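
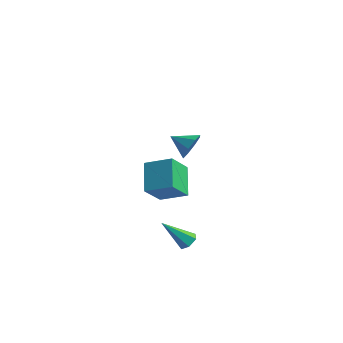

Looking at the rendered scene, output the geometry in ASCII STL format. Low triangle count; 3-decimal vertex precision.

solid 
facet normal 0.557 0.421 -0.716
outer loop
vertex 3.871 -2.151 -3.288
vertex 3.419 -2.171 -3.651
vertex 3.5 -1.706 -3.315
endloop
endfacet
facet normal 0.371 0.361 0.856
outer loop
vertex 3.871 -2.151 -3.288
vertex 3.5 -1.706 -3.315
vertex 2.361 -2.969 -2.289
endloop
endfacet
facet normal 0.557 0.421 -0.716
outer loop
vertex 3.5 -1.706 -3.315
vertex 3.419 -2.171 -3.651
vertex 3.048 -1.726 -3.678
endloop
endfacet
facet normal -0.420 0.770 0.481
outer loop
vertex 3.5 -1.706 -3.315
vertex 3.048 -1.726 -3.678
vertex 2.361 -2.969 -2.289
endloop
endfacet
facet normal 0.556 0.420 -0.717
outer loop
vertex 3.048 -1.726 -3.678
vertex 3.419 -2.171 -3.651
vertex 2.967 -2.192 -4.014
endloop
endfacet
facet normal -0.934 0.301 -0.192
outer loop
vertex 3.048 -1.726 -3.678
vertex 2.967 -2.192 -4.014
vertex 2.361 -2.969 -2.289
endloop
endfacet
facet normal 0.557 0.419 -0.717
outer loop
vertex 2.967 -2.192 -4.014
vertex 3.419 -2.171 -3.651
vertex 3.337 -2.637 -3.987
endloop
endfacet
facet normal -0.656 -0.575 -0.489
outer loop
vertex 2.967 -2.192 -4.014
vertex 3.337 -2.637 -3.987
vertex 2.361 -2.969 -2.289
endloop
endfacet
facet normal 0.557 0.419 -0.717
outer loop
vertex 3.337 -2.637 -3.987
vertex 3.419 -2.171 -3.651
vertex 3.789 -2.617 -3.624
endloop
endfacet
facet normal 0.136 -0.984 -0.115
outer loop
vertex 3.337 -2.637 -3.987
vertex 3.789 -2.617 -3.624
vertex 2.361 -2.969 -2.289
endloop
endfacet
facet normal 0.557 0.419 -0.717
outer loop
vertex 3.789 -2.617 -3.624
vertex 3.419 -2.171 -3.651
vertex 3.871 -2.151 -3.288
endloop
endfacet
facet normal 0.649 -0.517 0.558
outer loop
vertex 3.789 -2.617 -3.624
vertex 3.871 -2.151 -3.288
vertex 2.361 -2.969 -2.289
endloop
endfacet
facet normal -0.867 -0.333 -0.369
outer loop
vertex -1.582 0.709 -1.253
vertex -1.522 1.949 -2.514
vertex -0.624 -0.509 -2.404
endloop
endfacet
facet normal -0.034 -0.700 0.713
outer loop
vertex 0.782 0.031 -1.806
vertex -1.582 0.709 -1.253
vertex -0.624 -0.509 -2.404
endloop
endfacet
facet normal -0.867 -0.333 -0.369
outer loop
vertex -0.624 -0.509 -2.404
vertex -1.522 1.949 -2.514
vertex -0.564 0.731 -3.665
endloop
endfacet
facet normal 0.496 -0.631 -0.597
outer loop
vertex -0.564 0.731 -3.665
vertex 0.782 0.031 -1.806
vertex -0.624 -0.509 -2.404
endloop
endfacet
facet normal -0.496 0.631 0.597
outer loop
vertex -1.582 0.709 -1.253
vertex -0.116 2.489 -1.916
vertex -1.522 1.949 -2.514
endloop
endfacet
facet normal -0.034 -0.700 0.713
outer loop
vertex -0.176 1.249 -0.655
vertex -1.582 0.709 -1.253
vertex 0.782 0.031 -1.806
endloop
endfacet
facet normal -0.496 0.631 0.597
outer loop
vertex -0.176 1.249 -0.655
vertex -0.116 2.489 -1.916
vertex -1.582 0.709 -1.253
endloop
endfacet
facet normal 0.034 0.700 -0.713
outer loop
vertex -1.522 1.949 -2.514
vertex -0.116 2.489 -1.916
vertex -0.564 0.731 -3.665
endloop
endfacet
facet normal 0.496 -0.631 -0.597
outer loop
vertex 0.842 1.271 -3.067
vertex 0.782 0.031 -1.806
vertex -0.564 0.731 -3.665
endloop
endfacet
facet normal 0.034 0.700 -0.713
outer loop
vertex -0.564 0.731 -3.665
vertex -0.116 2.489 -1.916
vertex 0.842 1.271 -3.067
endloop
endfacet
facet normal 0.867 0.333 0.369
outer loop
vertex 0.842 1.271 -3.067
vertex -0.176 1.249 -0.655
vertex 0.782 0.031 -1.806
endloop
endfacet
facet normal 0.867 0.333 0.369
outer loop
vertex -0.116 2.489 -1.916
vertex -0.176 1.249 -0.655
vertex 0.842 1.271 -3.067
endloop
endfacet
facet normal 0.884 0.239 -0.402
outer loop
vertex 4.381 -2.938 4.358
vertex 4.006 -2.727 3.66
vertex 4.213 -2.333 4.349
endloop
endfacet
facet normal -0.150 -0.027 0.988
outer loop
vertex 4.381 -2.938 4.358
vertex 4.213 -2.333 4.349
vertex 2.954 -3.013 4.14
endloop
endfacet
facet normal 0.883 0.241 -0.403
outer loop
vertex 4.213 -2.333 4.349
vertex 4.006 -2.727 3.66
vertex 3.923 -1.96 3.936
endloop
endfacet
facet normal -0.405 0.519 0.753
outer loop
vertex 4.213 -2.333 4.349
vertex 3.923 -1.96 3.936
vertex 2.954 -3.013 4.14
endloop
endfacet
facet normal 0.883 0.240 -0.403
outer loop
vertex 3.923 -1.96 3.936
vertex 4.006 -2.727 3.66
vertex 3.682 -2.036 3.362
endloop
endfacet
facet normal -0.700 0.684 0.204
outer loop
vertex 3.923 -1.96 3.936
vertex 3.682 -2.036 3.362
vertex 2.954 -3.013 4.14
endloop
endfacet
facet normal 0.883 0.240 -0.403
outer loop
vertex 3.682 -2.036 3.362
vertex 4.006 -2.727 3.66
vertex 3.63 -2.517 2.962
endloop
endfacet
facet normal -0.864 0.374 -0.338
outer loop
vertex 3.682 -2.036 3.362
vertex 3.63 -2.517 2.962
vertex 2.954 -3.013 4.14
endloop
endfacet
facet normal 0.883 0.239 -0.404
outer loop
vertex 3.63 -2.517 2.962
vertex 4.006 -2.727 3.66
vertex 3.798 -3.121 2.972
endloop
endfacet
facet normal -0.799 -0.231 -0.556
outer loop
vertex 3.63 -2.517 2.962
vertex 3.798 -3.121 2.972
vertex 2.954 -3.013 4.14
endloop
endfacet
facet normal 0.883 0.239 -0.404
outer loop
vertex 3.798 -3.121 2.972
vertex 4.006 -2.727 3.66
vertex 4.088 -3.495 3.384
endloop
endfacet
facet normal -0.544 -0.775 -0.321
outer loop
vertex 3.798 -3.121 2.972
vertex 4.088 -3.495 3.384
vertex 2.954 -3.013 4.14
endloop
endfacet
facet normal 0.884 0.239 -0.402
outer loop
vertex 4.088 -3.495 3.384
vertex 4.006 -2.727 3.66
vertex 4.329 -3.419 3.959
endloop
endfacet
facet normal -0.248 -0.941 0.228
outer loop
vertex 4.088 -3.495 3.384
vertex 4.329 -3.419 3.959
vertex 2.954 -3.013 4.14
endloop
endfacet
facet normal 0.884 0.238 -0.403
outer loop
vertex 4.329 -3.419 3.959
vertex 4.006 -2.727 3.66
vertex 4.381 -2.938 4.358
endloop
endfacet
facet normal -0.085 -0.631 0.771
outer loop
vertex 4.329 -3.419 3.959
vertex 4.381 -2.938 4.358
vertex 2.954 -3.013 4.14
endloop
endfacet

endsolid


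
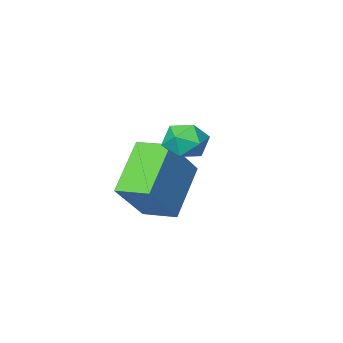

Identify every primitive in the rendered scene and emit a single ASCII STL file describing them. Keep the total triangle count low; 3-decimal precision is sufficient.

solid 
facet normal -0.503 0.678 0.537
outer loop
vertex 1.624 0.215 3.067
vertex 2.083 0.157 3.57
vertex 2.176 0.618 3.075
endloop
endfacet
facet normal -0.580 0.798 -0.161
outer loop
vertex 1.624 0.215 3.067
vertex 2.176 0.618 3.075
vertex 1.961 0.343 2.487
endloop
endfacet
facet normal -0.864 0.213 -0.455
outer loop
vertex 1.624 0.215 3.067
vertex 1.961 0.343 2.487
vertex 1.736 -0.288 2.619
endloop
endfacet
facet normal -0.961 -0.268 0.061
outer loop
vertex 1.624 0.215 3.067
vertex 1.736 -0.288 2.619
vertex 1.811 -0.404 3.289
endloop
endfacet
facet normal -0.737 0.019 0.675
outer loop
vertex 1.624 0.215 3.067
vertex 1.811 -0.404 3.289
vertex 2.083 0.157 3.57
endloop
endfacet
facet normal 0.067 0.894 -0.443
outer loop
vertex 1.961 0.343 2.487
vertex 2.176 0.618 3.075
vertex 2.629 0.364 2.631
endloop
endfacet
facet normal 0.195 0.699 0.688
outer loop
vertex 2.176 0.618 3.075
vertex 2.083 0.157 3.57
vertex 2.704 0.248 3.301
endloop
endfacet
facet normal -0.185 -0.367 0.912
outer loop
vertex 2.083 0.157 3.57
vertex 1.811 -0.404 3.289
vertex 2.479 -0.383 3.433
endloop
endfacet
facet normal -0.548 -0.832 -0.083
outer loop
vertex 1.811 -0.404 3.289
vertex 1.736 -0.288 2.619
vertex 2.264 -0.658 2.845
endloop
endfacet
facet normal -0.390 -0.053 -0.919
outer loop
vertex 1.736 -0.288 2.619
vertex 1.961 0.343 2.487
vertex 2.357 -0.197 2.35
endloop
endfacet
facet normal 0.961 0.268 -0.061
outer loop
vertex 2.816 -0.255 2.853
vertex 2.629 0.364 2.631
vertex 2.704 0.248 3.301
endloop
endfacet
facet normal 0.864 -0.213 0.455
outer loop
vertex 2.816 -0.255 2.853
vertex 2.704 0.248 3.301
vertex 2.479 -0.383 3.433
endloop
endfacet
facet normal 0.580 -0.798 0.161
outer loop
vertex 2.816 -0.255 2.853
vertex 2.479 -0.383 3.433
vertex 2.264 -0.658 2.845
endloop
endfacet
facet normal 0.503 -0.678 -0.537
outer loop
vertex 2.816 -0.255 2.853
vertex 2.264 -0.658 2.845
vertex 2.357 -0.197 2.35
endloop
endfacet
facet normal 0.737 -0.019 -0.675
outer loop
vertex 2.816 -0.255 2.853
vertex 2.357 -0.197 2.35
vertex 2.629 0.364 2.631
endloop
endfacet
facet normal 0.548 0.832 0.083
outer loop
vertex 2.704 0.248 3.301
vertex 2.629 0.364 2.631
vertex 2.176 0.618 3.075
endloop
endfacet
facet normal 0.390 0.053 0.919
outer loop
vertex 2.479 -0.383 3.433
vertex 2.704 0.248 3.301
vertex 2.083 0.157 3.57
endloop
endfacet
facet normal -0.067 -0.894 0.443
outer loop
vertex 2.264 -0.658 2.845
vertex 2.479 -0.383 3.433
vertex 1.811 -0.404 3.289
endloop
endfacet
facet normal -0.195 -0.699 -0.688
outer loop
vertex 2.357 -0.197 2.35
vertex 2.264 -0.658 2.845
vertex 1.736 -0.288 2.619
endloop
endfacet
facet normal 0.185 0.367 -0.912
outer loop
vertex 2.629 0.364 2.631
vertex 2.357 -0.197 2.35
vertex 1.961 0.343 2.487
endloop
endfacet
facet normal -0.606 -0.435 0.666
outer loop
vertex 1.841 -3.277 1.685
vertex 1.297 -2.319 1.816
vertex 0.682 -3.75 0.323
endloop
endfacet
facet normal 0.491 -0.863 -0.118
outer loop
vertex 1.863 -2.901 -0.976
vertex 1.841 -3.277 1.685
vertex 0.682 -3.75 0.323
endloop
endfacet
facet normal -0.606 -0.435 0.666
outer loop
vertex 0.682 -3.75 0.323
vertex 1.297 -2.319 1.816
vertex 0.138 -2.791 0.454
endloop
endfacet
facet normal -0.627 -0.255 -0.736
outer loop
vertex 0.138 -2.791 0.454
vertex 1.863 -2.901 -0.976
vertex 0.682 -3.75 0.323
endloop
endfacet
facet normal 0.627 0.255 0.736
outer loop
vertex 1.841 -3.277 1.685
vertex 2.478 -1.47 0.517
vertex 1.297 -2.319 1.816
endloop
endfacet
facet normal 0.490 -0.864 -0.118
outer loop
vertex 3.022 -2.429 0.386
vertex 1.841 -3.277 1.685
vertex 1.863 -2.901 -0.976
endloop
endfacet
facet normal 0.627 0.255 0.736
outer loop
vertex 3.022 -2.429 0.386
vertex 2.478 -1.47 0.517
vertex 1.841 -3.277 1.685
endloop
endfacet
facet normal -0.491 0.863 0.118
outer loop
vertex 1.297 -2.319 1.816
vertex 2.478 -1.47 0.517
vertex 0.138 -2.791 0.454
endloop
endfacet
facet normal -0.627 -0.255 -0.736
outer loop
vertex 1.319 -1.943 -0.845
vertex 1.863 -2.901 -0.976
vertex 0.138 -2.791 0.454
endloop
endfacet
facet normal -0.491 0.863 0.118
outer loop
vertex 0.138 -2.791 0.454
vertex 2.478 -1.47 0.517
vertex 1.319 -1.943 -0.845
endloop
endfacet
facet normal 0.606 0.435 -0.666
outer loop
vertex 1.319 -1.943 -0.845
vertex 3.022 -2.429 0.386
vertex 1.863 -2.901 -0.976
endloop
endfacet
facet normal 0.606 0.435 -0.666
outer loop
vertex 2.478 -1.47 0.517
vertex 3.022 -2.429 0.386
vertex 1.319 -1.943 -0.845
endloop
endfacet

endsolid


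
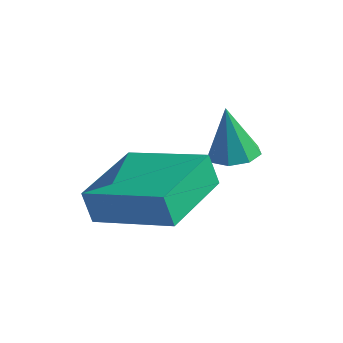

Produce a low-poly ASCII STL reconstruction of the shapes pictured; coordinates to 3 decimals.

solid 
facet normal 0.253 -0.163 -0.954
outer loop
vertex 4.546 1.057 0.644
vertex 3.957 0.915 0.512
vertex 4.293 1.436 0.512
endloop
endfacet
facet normal 0.652 0.598 0.467
outer loop
vertex 4.546 1.057 0.644
vertex 4.293 1.436 0.512
vertex 3.603 1.145 1.848
endloop
endfacet
facet normal 0.253 -0.163 -0.954
outer loop
vertex 4.293 1.436 0.512
vertex 3.957 0.915 0.512
vertex 3.843 1.51 0.38
endloop
endfacet
facet normal 0.084 0.964 0.253
outer loop
vertex 4.293 1.436 0.512
vertex 3.843 1.51 0.38
vertex 3.603 1.145 1.848
endloop
endfacet
facet normal 0.251 -0.163 -0.954
outer loop
vertex 3.843 1.51 0.38
vertex 3.957 0.915 0.512
vertex 3.46 1.236 0.326
endloop
endfacet
facet normal -0.588 0.802 0.103
outer loop
vertex 3.843 1.51 0.38
vertex 3.46 1.236 0.326
vertex 3.603 1.145 1.848
endloop
endfacet
facet normal 0.251 -0.164 -0.954
outer loop
vertex 3.46 1.236 0.326
vertex 3.957 0.915 0.512
vertex 3.368 0.774 0.381
endloop
endfacet
facet normal -0.973 0.206 0.104
outer loop
vertex 3.46 1.236 0.326
vertex 3.368 0.774 0.381
vertex 3.603 1.145 1.848
endloop
endfacet
facet normal 0.251 -0.164 -0.954
outer loop
vertex 3.368 0.774 0.381
vertex 3.957 0.915 0.512
vertex 3.621 0.394 0.513
endloop
endfacet
facet normal -0.843 -0.473 0.255
outer loop
vertex 3.368 0.774 0.381
vertex 3.621 0.394 0.513
vertex 3.603 1.145 1.848
endloop
endfacet
facet normal 0.253 -0.165 -0.953
outer loop
vertex 3.621 0.394 0.513
vertex 3.957 0.915 0.512
vertex 4.07 0.32 0.645
endloop
endfacet
facet normal -0.276 -0.839 0.468
outer loop
vertex 3.621 0.394 0.513
vertex 4.07 0.32 0.645
vertex 3.603 1.145 1.848
endloop
endfacet
facet normal 0.252 -0.165 -0.953
outer loop
vertex 4.07 0.32 0.645
vertex 3.957 0.915 0.512
vertex 4.454 0.595 0.699
endloop
endfacet
facet normal 0.398 -0.677 0.619
outer loop
vertex 4.07 0.32 0.645
vertex 4.454 0.595 0.699
vertex 3.603 1.145 1.848
endloop
endfacet
facet normal 0.253 -0.164 -0.953
outer loop
vertex 4.454 0.595 0.699
vertex 3.957 0.915 0.512
vertex 4.546 1.057 0.644
endloop
endfacet
facet normal 0.782 -0.082 0.618
outer loop
vertex 4.454 0.595 0.699
vertex 4.546 1.057 0.644
vertex 3.603 1.145 1.848
endloop
endfacet
facet normal -0.931 0.018 -0.364
outer loop
vertex 1.655 -2.048 0.7
vertex 1.774 -0.053 0.493
vertex 1.964 -2.149 -0.096
endloop
endfacet
facet normal -0.059 -0.993 0.103
outer loop
vertex 3.966 -2.187 0.687
vertex 1.655 -2.048 0.7
vertex 1.964 -2.149 -0.096
endloop
endfacet
facet normal -0.931 0.018 -0.364
outer loop
vertex 1.964 -2.149 -0.096
vertex 1.774 -0.053 0.493
vertex 2.083 -0.154 -0.303
endloop
endfacet
facet normal 0.360 -0.118 -0.926
outer loop
vertex 2.083 -0.154 -0.303
vertex 3.966 -2.187 0.687
vertex 1.964 -2.149 -0.096
endloop
endfacet
facet normal -0.360 0.118 0.926
outer loop
vertex 1.655 -2.048 0.7
vertex 3.776 -0.091 1.276
vertex 1.774 -0.053 0.493
endloop
endfacet
facet normal -0.059 -0.993 0.103
outer loop
vertex 3.657 -2.086 1.483
vertex 1.655 -2.048 0.7
vertex 3.966 -2.187 0.687
endloop
endfacet
facet normal -0.360 0.118 0.926
outer loop
vertex 3.657 -2.086 1.483
vertex 3.776 -0.091 1.276
vertex 1.655 -2.048 0.7
endloop
endfacet
facet normal 0.059 0.993 -0.103
outer loop
vertex 1.774 -0.053 0.493
vertex 3.776 -0.091 1.276
vertex 2.083 -0.154 -0.303
endloop
endfacet
facet normal 0.360 -0.118 -0.926
outer loop
vertex 4.085 -0.192 0.48
vertex 3.966 -2.187 0.687
vertex 2.083 -0.154 -0.303
endloop
endfacet
facet normal 0.059 0.993 -0.103
outer loop
vertex 2.083 -0.154 -0.303
vertex 3.776 -0.091 1.276
vertex 4.085 -0.192 0.48
endloop
endfacet
facet normal 0.931 -0.018 0.364
outer loop
vertex 4.085 -0.192 0.48
vertex 3.657 -2.086 1.483
vertex 3.966 -2.187 0.687
endloop
endfacet
facet normal 0.931 -0.018 0.364
outer loop
vertex 3.776 -0.091 1.276
vertex 3.657 -2.086 1.483
vertex 4.085 -0.192 0.48
endloop
endfacet

endsolid


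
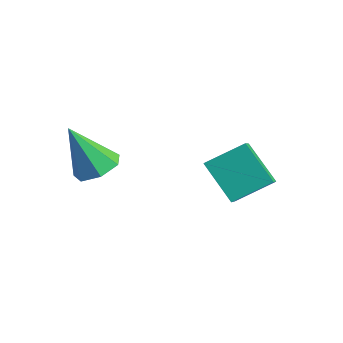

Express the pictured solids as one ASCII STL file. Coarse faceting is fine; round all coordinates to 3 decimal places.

solid 
facet normal -0.744 -0.078 0.664
outer loop
vertex -1.021 0.711 -2.426
vertex -0.509 1.971 -1.705
vertex -1.758 1.434 -3.167
endloop
endfacet
facet normal -0.332 -0.819 -0.469
outer loop
vertex -0.471 1.569 -4.315
vertex -1.021 0.711 -2.426
vertex -1.758 1.434 -3.167
endloop
endfacet
facet normal -0.744 -0.078 0.664
outer loop
vertex -1.758 1.434 -3.167
vertex -0.509 1.971 -1.705
vertex -1.245 2.695 -2.445
endloop
endfacet
facet normal -0.580 0.570 -0.583
outer loop
vertex -1.245 2.695 -2.445
vertex -0.471 1.569 -4.315
vertex -1.758 1.434 -3.167
endloop
endfacet
facet normal 0.580 -0.569 0.583
outer loop
vertex -1.021 0.711 -2.426
vertex 0.778 2.106 -2.853
vertex -0.509 1.971 -1.705
endloop
endfacet
facet normal -0.333 -0.818 -0.469
outer loop
vertex 0.265 0.845 -3.575
vertex -1.021 0.711 -2.426
vertex -0.471 1.569 -4.315
endloop
endfacet
facet normal 0.580 -0.569 0.583
outer loop
vertex 0.265 0.845 -3.575
vertex 0.778 2.106 -2.853
vertex -1.021 0.711 -2.426
endloop
endfacet
facet normal 0.333 0.818 0.469
outer loop
vertex -0.509 1.971 -1.705
vertex 0.778 2.106 -2.853
vertex -1.245 2.695 -2.445
endloop
endfacet
facet normal -0.580 0.569 -0.583
outer loop
vertex 0.041 2.829 -3.594
vertex -0.471 1.569 -4.315
vertex -1.245 2.695 -2.445
endloop
endfacet
facet normal 0.333 0.819 0.468
outer loop
vertex -1.245 2.695 -2.445
vertex 0.778 2.106 -2.853
vertex 0.041 2.829 -3.594
endloop
endfacet
facet normal 0.744 0.078 -0.664
outer loop
vertex 0.041 2.829 -3.594
vertex 0.265 0.845 -3.575
vertex -0.471 1.569 -4.315
endloop
endfacet
facet normal 0.744 0.078 -0.664
outer loop
vertex 0.778 2.106 -2.853
vertex 0.265 0.845 -3.575
vertex 0.041 2.829 -3.594
endloop
endfacet
facet normal 0.340 0.317 -0.885
outer loop
vertex -2.763 -1.369 -2.631
vertex -3.454 -1.706 -3.017
vertex -3.352 -0.916 -2.695
endloop
endfacet
facet normal 0.352 0.563 0.748
outer loop
vertex -2.763 -1.369 -2.631
vertex -3.352 -0.916 -2.695
vertex -4.126 -2.334 -1.263
endloop
endfacet
facet normal 0.340 0.317 -0.885
outer loop
vertex -3.352 -0.916 -2.695
vertex -3.454 -1.706 -3.017
vertex -4.017 -1.057 -3.001
endloop
endfacet
facet normal -0.401 0.750 0.526
outer loop
vertex -3.352 -0.916 -2.695
vertex -4.017 -1.057 -3.001
vertex -4.126 -2.334 -1.263
endloop
endfacet
facet normal 0.339 0.316 -0.886
outer loop
vertex -4.017 -1.057 -3.001
vertex -3.454 -1.706 -3.017
vertex -4.259 -1.688 -3.319
endloop
endfacet
facet normal -0.946 0.287 0.151
outer loop
vertex -4.017 -1.057 -3.001
vertex -4.259 -1.688 -3.319
vertex -4.126 -2.334 -1.263
endloop
endfacet
facet normal 0.339 0.316 -0.886
outer loop
vertex -4.259 -1.688 -3.319
vertex -3.454 -1.706 -3.017
vertex -3.893 -2.333 -3.409
endloop
endfacet
facet normal -0.871 -0.481 -0.095
outer loop
vertex -4.259 -1.688 -3.319
vertex -3.893 -2.333 -3.409
vertex -4.126 -2.334 -1.263
endloop
endfacet
facet normal 0.340 0.316 -0.886
outer loop
vertex -3.893 -2.333 -3.409
vertex -3.454 -1.706 -3.017
vertex -3.197 -2.506 -3.204
endloop
endfacet
facet normal -0.234 -0.972 -0.026
outer loop
vertex -3.893 -2.333 -3.409
vertex -3.197 -2.506 -3.204
vertex -4.126 -2.334 -1.263
endloop
endfacet
facet normal 0.340 0.316 -0.886
outer loop
vertex -3.197 -2.506 -3.204
vertex -3.454 -1.706 -3.017
vertex -2.694 -2.077 -2.858
endloop
endfacet
facet normal 0.487 -0.818 0.306
outer loop
vertex -3.197 -2.506 -3.204
vertex -2.694 -2.077 -2.858
vertex -4.126 -2.334 -1.263
endloop
endfacet
facet normal 0.340 0.317 -0.885
outer loop
vertex -2.694 -2.077 -2.858
vertex -3.454 -1.706 -3.017
vertex -2.763 -1.369 -2.631
endloop
endfacet
facet normal 0.748 -0.135 0.650
outer loop
vertex -2.694 -2.077 -2.858
vertex -2.763 -1.369 -2.631
vertex -4.126 -2.334 -1.263
endloop
endfacet

endsolid


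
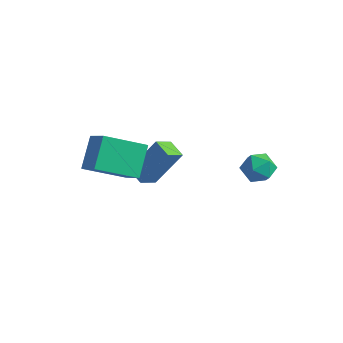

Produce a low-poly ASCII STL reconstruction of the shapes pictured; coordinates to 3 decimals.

solid 
facet normal -0.607 -0.670 0.428
outer loop
vertex -3.614 -2.877 1.637
vertex -4.748 -2.398 0.78
vertex -3.184 -4.05 0.411
endloop
endfacet
facet normal 0.756 -0.320 0.571
outer loop
vertex -1.892 -2.622 -0.5
vertex -3.614 -2.877 1.637
vertex -3.184 -4.05 0.411
endloop
endfacet
facet normal -0.607 -0.670 0.428
outer loop
vertex -3.184 -4.05 0.411
vertex -4.748 -2.398 0.78
vertex -4.318 -3.57 -0.446
endloop
endfacet
facet normal 0.246 -0.670 -0.701
outer loop
vertex -4.318 -3.57 -0.446
vertex -1.892 -2.622 -0.5
vertex -3.184 -4.05 0.411
endloop
endfacet
facet normal -0.246 0.670 0.700
outer loop
vertex -3.614 -2.877 1.637
vertex -3.456 -0.97 -0.131
vertex -4.748 -2.398 0.78
endloop
endfacet
facet normal 0.756 -0.320 0.571
outer loop
vertex -2.322 -1.45 0.726
vertex -3.614 -2.877 1.637
vertex -1.892 -2.622 -0.5
endloop
endfacet
facet normal -0.246 0.670 0.701
outer loop
vertex -2.322 -1.45 0.726
vertex -3.456 -0.97 -0.131
vertex -3.614 -2.877 1.637
endloop
endfacet
facet normal -0.756 0.320 -0.571
outer loop
vertex -4.748 -2.398 0.78
vertex -3.456 -0.97 -0.131
vertex -4.318 -3.57 -0.446
endloop
endfacet
facet normal 0.246 -0.670 -0.700
outer loop
vertex -3.026 -2.143 -1.357
vertex -1.892 -2.622 -0.5
vertex -4.318 -3.57 -0.446
endloop
endfacet
facet normal -0.756 0.320 -0.571
outer loop
vertex -4.318 -3.57 -0.446
vertex -3.456 -0.97 -0.131
vertex -3.026 -2.143 -1.357
endloop
endfacet
facet normal 0.606 0.670 -0.428
outer loop
vertex -3.026 -2.143 -1.357
vertex -2.322 -1.45 0.726
vertex -1.892 -2.622 -0.5
endloop
endfacet
facet normal 0.607 0.670 -0.428
outer loop
vertex -3.456 -0.97 -0.131
vertex -2.322 -1.45 0.726
vertex -3.026 -2.143 -1.357
endloop
endfacet
facet normal -0.906 0.313 0.285
outer loop
vertex -3.715 0.893 -1.224
vertex -3.565 1.803 -1.748
vertex -4.581 0.01 -3.007
endloop
endfacet
facet normal -0.141 -0.858 0.494
outer loop
vertex -3.675 -0.303 -3.292
vertex -3.715 0.893 -1.224
vertex -4.581 0.01 -3.007
endloop
endfacet
facet normal -0.906 0.313 0.285
outer loop
vertex -4.581 0.01 -3.007
vertex -3.565 1.803 -1.748
vertex -4.431 0.92 -3.531
endloop
endfacet
facet normal -0.399 -0.407 -0.821
outer loop
vertex -4.431 0.92 -3.531
vertex -3.675 -0.303 -3.292
vertex -4.581 0.01 -3.007
endloop
endfacet
facet normal 0.399 0.407 0.821
outer loop
vertex -3.715 0.893 -1.224
vertex -2.659 1.49 -2.033
vertex -3.565 1.803 -1.748
endloop
endfacet
facet normal -0.141 -0.858 0.494
outer loop
vertex -2.809 0.58 -1.509
vertex -3.715 0.893 -1.224
vertex -3.675 -0.303 -3.292
endloop
endfacet
facet normal 0.399 0.407 0.821
outer loop
vertex -2.809 0.58 -1.509
vertex -2.659 1.49 -2.033
vertex -3.715 0.893 -1.224
endloop
endfacet
facet normal 0.141 0.858 -0.494
outer loop
vertex -3.565 1.803 -1.748
vertex -2.659 1.49 -2.033
vertex -4.431 0.92 -3.531
endloop
endfacet
facet normal -0.399 -0.407 -0.821
outer loop
vertex -3.525 0.607 -3.816
vertex -3.675 -0.303 -3.292
vertex -4.431 0.92 -3.531
endloop
endfacet
facet normal 0.141 0.858 -0.494
outer loop
vertex -4.431 0.92 -3.531
vertex -2.659 1.49 -2.033
vertex -3.525 0.607 -3.816
endloop
endfacet
facet normal 0.906 -0.313 -0.285
outer loop
vertex -3.525 0.607 -3.816
vertex -2.809 0.58 -1.509
vertex -3.675 -0.303 -3.292
endloop
endfacet
facet normal 0.906 -0.313 -0.285
outer loop
vertex -2.659 1.49 -2.033
vertex -2.809 0.58 -1.509
vertex -3.525 0.607 -3.816
endloop
endfacet
facet normal 0.054 0.325 0.944
outer loop
vertex 0.648 3.237 -1.44
vertex 0.391 2.432 -1.148
vertex 1.26 2.611 -1.259
endloop
endfacet
facet normal 0.525 0.666 0.530
outer loop
vertex 0.648 3.237 -1.44
vertex 1.26 2.611 -1.259
vertex 1.346 3.122 -1.987
endloop
endfacet
facet normal 0.165 0.986 0.004
outer loop
vertex 0.648 3.237 -1.44
vertex 1.346 3.122 -1.987
vertex 0.53 3.26 -2.326
endloop
endfacet
facet normal -0.529 0.843 0.092
outer loop
vertex 0.648 3.237 -1.44
vertex 0.53 3.26 -2.326
vertex -0.06 2.833 -1.808
endloop
endfacet
facet normal -0.598 0.435 0.673
outer loop
vertex 0.648 3.237 -1.44
vertex -0.06 2.833 -1.808
vertex 0.391 2.432 -1.148
endloop
endfacet
facet normal 0.955 0.178 0.238
outer loop
vertex 1.346 3.122 -1.987
vertex 1.26 2.611 -1.259
vertex 1.52 2.247 -2.032
endloop
endfacet
facet normal 0.193 -0.373 0.908
outer loop
vertex 1.26 2.611 -1.259
vertex 0.391 2.432 -1.148
vertex 0.93 1.82 -1.514
endloop
endfacet
facet normal -0.861 -0.195 0.470
outer loop
vertex 0.391 2.432 -1.148
vertex -0.06 2.833 -1.808
vertex 0.114 1.958 -1.853
endloop
endfacet
facet normal -0.750 0.465 -0.471
outer loop
vertex -0.06 2.833 -1.808
vertex 0.53 3.26 -2.326
vertex 0.2 2.469 -2.581
endloop
endfacet
facet normal 0.373 0.696 -0.614
outer loop
vertex 0.53 3.26 -2.326
vertex 1.346 3.122 -1.987
vertex 1.069 2.648 -2.692
endloop
endfacet
facet normal 0.529 -0.843 -0.092
outer loop
vertex 0.812 1.843 -2.4
vertex 1.52 2.247 -2.032
vertex 0.93 1.82 -1.514
endloop
endfacet
facet normal -0.165 -0.986 -0.004
outer loop
vertex 0.812 1.843 -2.4
vertex 0.93 1.82 -1.514
vertex 0.114 1.958 -1.853
endloop
endfacet
facet normal -0.525 -0.666 -0.530
outer loop
vertex 0.812 1.843 -2.4
vertex 0.114 1.958 -1.853
vertex 0.2 2.469 -2.581
endloop
endfacet
facet normal -0.054 -0.325 -0.944
outer loop
vertex 0.812 1.843 -2.4
vertex 0.2 2.469 -2.581
vertex 1.069 2.648 -2.692
endloop
endfacet
facet normal 0.598 -0.435 -0.673
outer loop
vertex 0.812 1.843 -2.4
vertex 1.069 2.648 -2.692
vertex 1.52 2.247 -2.032
endloop
endfacet
facet normal 0.750 -0.465 0.471
outer loop
vertex 0.93 1.82 -1.514
vertex 1.52 2.247 -2.032
vertex 1.26 2.611 -1.259
endloop
endfacet
facet normal -0.373 -0.696 0.614
outer loop
vertex 0.114 1.958 -1.853
vertex 0.93 1.82 -1.514
vertex 0.391 2.432 -1.148
endloop
endfacet
facet normal -0.955 -0.178 -0.238
outer loop
vertex 0.2 2.469 -2.581
vertex 0.114 1.958 -1.853
vertex -0.06 2.833 -1.808
endloop
endfacet
facet normal -0.193 0.373 -0.908
outer loop
vertex 1.069 2.648 -2.692
vertex 0.2 2.469 -2.581
vertex 0.53 3.26 -2.326
endloop
endfacet
facet normal 0.861 0.195 -0.470
outer loop
vertex 1.52 2.247 -2.032
vertex 1.069 2.648 -2.692
vertex 1.346 3.122 -1.987
endloop
endfacet

endsolid


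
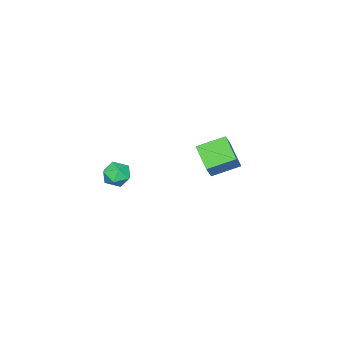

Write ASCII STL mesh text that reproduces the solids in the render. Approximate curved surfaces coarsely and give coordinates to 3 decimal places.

solid 
facet normal -0.153 0.778 0.610
outer loop
vertex 3.938 2.99 -1.246
vertex 3.325 2.483 -0.753
vertex 4.231 2.478 -0.519
endloop
endfacet
facet normal 0.510 0.786 0.348
outer loop
vertex 3.938 2.99 -1.246
vertex 4.231 2.478 -0.519
vertex 4.734 2.501 -1.308
endloop
endfacet
facet normal 0.467 0.806 -0.364
outer loop
vertex 3.938 2.99 -1.246
vertex 4.734 2.501 -1.308
vertex 4.139 2.519 -2.03
endloop
endfacet
facet normal -0.224 0.809 -0.543
outer loop
vertex 3.938 2.99 -1.246
vertex 4.139 2.519 -2.03
vertex 3.268 2.508 -1.687
endloop
endfacet
facet normal -0.608 0.792 0.058
outer loop
vertex 3.938 2.99 -1.246
vertex 3.268 2.508 -1.687
vertex 3.325 2.483 -0.753
endloop
endfacet
facet normal 0.828 0.175 0.533
outer loop
vertex 4.734 2.501 -1.308
vertex 4.231 2.478 -0.519
vertex 4.612 1.692 -0.853
endloop
endfacet
facet normal -0.246 0.162 0.956
outer loop
vertex 4.231 2.478 -0.519
vertex 3.325 2.483 -0.753
vertex 3.741 1.681 -0.51
endloop
endfacet
facet normal -0.981 0.184 0.065
outer loop
vertex 3.325 2.483 -0.753
vertex 3.268 2.508 -1.687
vertex 3.146 1.699 -1.232
endloop
endfacet
facet normal -0.360 0.211 -0.909
outer loop
vertex 3.268 2.508 -1.687
vertex 4.139 2.519 -2.03
vertex 3.649 1.722 -2.021
endloop
endfacet
facet normal 0.758 0.205 -0.619
outer loop
vertex 4.139 2.519 -2.03
vertex 4.734 2.501 -1.308
vertex 4.555 1.717 -1.787
endloop
endfacet
facet normal 0.224 -0.809 0.543
outer loop
vertex 3.942 1.21 -1.294
vertex 4.612 1.692 -0.853
vertex 3.741 1.681 -0.51
endloop
endfacet
facet normal -0.467 -0.806 0.364
outer loop
vertex 3.942 1.21 -1.294
vertex 3.741 1.681 -0.51
vertex 3.146 1.699 -1.232
endloop
endfacet
facet normal -0.510 -0.786 -0.348
outer loop
vertex 3.942 1.21 -1.294
vertex 3.146 1.699 -1.232
vertex 3.649 1.722 -2.021
endloop
endfacet
facet normal 0.153 -0.778 -0.610
outer loop
vertex 3.942 1.21 -1.294
vertex 3.649 1.722 -2.021
vertex 4.555 1.717 -1.787
endloop
endfacet
facet normal 0.608 -0.792 -0.058
outer loop
vertex 3.942 1.21 -1.294
vertex 4.555 1.717 -1.787
vertex 4.612 1.692 -0.853
endloop
endfacet
facet normal 0.360 -0.211 0.909
outer loop
vertex 3.741 1.681 -0.51
vertex 4.612 1.692 -0.853
vertex 4.231 2.478 -0.519
endloop
endfacet
facet normal -0.758 -0.205 0.619
outer loop
vertex 3.146 1.699 -1.232
vertex 3.741 1.681 -0.51
vertex 3.325 2.483 -0.753
endloop
endfacet
facet normal -0.828 -0.175 -0.533
outer loop
vertex 3.649 1.722 -2.021
vertex 3.146 1.699 -1.232
vertex 3.268 2.508 -1.687
endloop
endfacet
facet normal 0.246 -0.162 -0.956
outer loop
vertex 4.555 1.717 -1.787
vertex 3.649 1.722 -2.021
vertex 4.139 2.519 -2.03
endloop
endfacet
facet normal 0.981 -0.184 -0.065
outer loop
vertex 4.612 1.692 -0.853
vertex 4.555 1.717 -1.787
vertex 4.734 2.501 -1.308
endloop
endfacet
facet normal -0.536 -0.088 -0.839
outer loop
vertex -3.593 2.502 -3.603
vertex -4.86 3.743 -2.923
vertex -2.569 3.991 -4.413
endloop
endfacet
facet normal 0.667 -0.653 -0.358
outer loop
vertex -1.92 4.097 -3.397
vertex -3.593 2.502 -3.603
vertex -2.569 3.991 -4.413
endloop
endfacet
facet normal -0.536 -0.088 -0.839
outer loop
vertex -2.569 3.991 -4.413
vertex -4.86 3.743 -2.923
vertex -3.836 5.232 -3.733
endloop
endfacet
facet normal 0.517 0.752 -0.409
outer loop
vertex -3.836 5.232 -3.733
vertex -1.92 4.097 -3.397
vertex -2.569 3.991 -4.413
endloop
endfacet
facet normal -0.517 -0.752 0.409
outer loop
vertex -3.593 2.502 -3.603
vertex -4.211 3.849 -1.907
vertex -4.86 3.743 -2.923
endloop
endfacet
facet normal 0.667 -0.653 -0.358
outer loop
vertex -2.944 2.608 -2.587
vertex -3.593 2.502 -3.603
vertex -1.92 4.097 -3.397
endloop
endfacet
facet normal -0.517 -0.752 0.409
outer loop
vertex -2.944 2.608 -2.587
vertex -4.211 3.849 -1.907
vertex -3.593 2.502 -3.603
endloop
endfacet
facet normal -0.667 0.653 0.358
outer loop
vertex -4.86 3.743 -2.923
vertex -4.211 3.849 -1.907
vertex -3.836 5.232 -3.733
endloop
endfacet
facet normal 0.517 0.752 -0.409
outer loop
vertex -3.187 5.338 -2.717
vertex -1.92 4.097 -3.397
vertex -3.836 5.232 -3.733
endloop
endfacet
facet normal -0.667 0.653 0.358
outer loop
vertex -3.836 5.232 -3.733
vertex -4.211 3.849 -1.907
vertex -3.187 5.338 -2.717
endloop
endfacet
facet normal 0.536 0.088 0.839
outer loop
vertex -3.187 5.338 -2.717
vertex -2.944 2.608 -2.587
vertex -1.92 4.097 -3.397
endloop
endfacet
facet normal 0.536 0.088 0.839
outer loop
vertex -4.211 3.849 -1.907
vertex -2.944 2.608 -2.587
vertex -3.187 5.338 -2.717
endloop
endfacet

endsolid


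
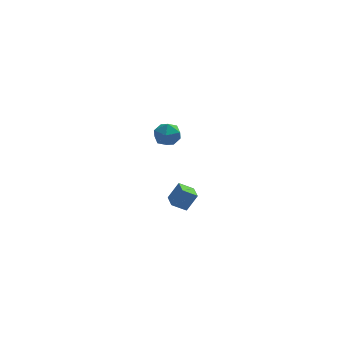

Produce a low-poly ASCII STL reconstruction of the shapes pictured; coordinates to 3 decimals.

solid 
facet normal -0.515 -0.158 -0.842
outer loop
vertex -1.871 0.89 -3.318
vertex -1.975 1.946 -3.453
vertex -1.053 0.906 -3.821
endloop
endfacet
facet normal 0.097 -0.987 0.127
outer loop
vertex -0.445 1.094 -2.827
vertex -1.871 0.89 -3.318
vertex -1.053 0.906 -3.821
endloop
endfacet
facet normal -0.515 -0.158 -0.843
outer loop
vertex -1.053 0.906 -3.821
vertex -1.975 1.946 -3.453
vertex -1.157 1.963 -3.956
endloop
endfacet
facet normal 0.852 0.017 -0.524
outer loop
vertex -1.157 1.963 -3.956
vertex -0.445 1.094 -2.827
vertex -1.053 0.906 -3.821
endloop
endfacet
facet normal -0.852 -0.017 0.524
outer loop
vertex -1.871 0.89 -3.318
vertex -1.367 2.134 -2.459
vertex -1.975 1.946 -3.453
endloop
endfacet
facet normal 0.098 -0.987 0.126
outer loop
vertex -1.263 1.077 -2.324
vertex -1.871 0.89 -3.318
vertex -0.445 1.094 -2.827
endloop
endfacet
facet normal -0.852 -0.017 0.524
outer loop
vertex -1.263 1.077 -2.324
vertex -1.367 2.134 -2.459
vertex -1.871 0.89 -3.318
endloop
endfacet
facet normal -0.098 0.987 -0.127
outer loop
vertex -1.975 1.946 -3.453
vertex -1.367 2.134 -2.459
vertex -1.157 1.963 -3.956
endloop
endfacet
facet normal 0.852 0.017 -0.524
outer loop
vertex -0.549 2.15 -2.962
vertex -0.445 1.094 -2.827
vertex -1.157 1.963 -3.956
endloop
endfacet
facet normal -0.097 0.987 -0.126
outer loop
vertex -1.157 1.963 -3.956
vertex -1.367 2.134 -2.459
vertex -0.549 2.15 -2.962
endloop
endfacet
facet normal 0.515 0.158 0.843
outer loop
vertex -0.549 2.15 -2.962
vertex -1.263 1.077 -2.324
vertex -0.445 1.094 -2.827
endloop
endfacet
facet normal 0.515 0.158 0.842
outer loop
vertex -1.367 2.134 -2.459
vertex -1.263 1.077 -2.324
vertex -0.549 2.15 -2.962
endloop
endfacet
facet normal -0.984 -0.106 -0.143
outer loop
vertex -2.92 -1.425 3.675
vertex -2.833 -2.241 3.679
vertex -2.978 -1.841 4.38
endloop
endfacet
facet normal -0.842 0.492 0.221
outer loop
vertex -2.92 -1.425 3.675
vertex -2.978 -1.841 4.38
vertex -2.569 -1.13 4.355
endloop
endfacet
facet normal -0.408 0.895 -0.178
outer loop
vertex -2.92 -1.425 3.675
vertex -2.569 -1.13 4.355
vertex -2.172 -1.091 3.639
endloop
endfacet
facet normal -0.282 0.547 -0.788
outer loop
vertex -2.92 -1.425 3.675
vertex -2.172 -1.091 3.639
vertex -2.334 -1.777 3.221
endloop
endfacet
facet normal -0.637 -0.072 -0.767
outer loop
vertex -2.92 -1.425 3.675
vertex -2.334 -1.777 3.221
vertex -2.833 -2.241 3.679
endloop
endfacet
facet normal -0.490 0.311 0.814
outer loop
vertex -2.569 -1.13 4.355
vertex -2.978 -1.841 4.38
vertex -2.266 -1.763 4.779
endloop
endfacet
facet normal -0.719 -0.657 0.226
outer loop
vertex -2.978 -1.841 4.38
vertex -2.833 -2.241 3.679
vertex -2.428 -2.449 4.361
endloop
endfacet
facet normal -0.160 -0.601 -0.783
outer loop
vertex -2.833 -2.241 3.679
vertex -2.334 -1.777 3.221
vertex -2.031 -2.41 3.645
endloop
endfacet
facet normal 0.414 0.400 -0.817
outer loop
vertex -2.334 -1.777 3.221
vertex -2.172 -1.091 3.639
vertex -1.622 -1.699 3.62
endloop
endfacet
facet normal 0.210 0.963 0.169
outer loop
vertex -2.172 -1.091 3.639
vertex -2.569 -1.13 4.355
vertex -1.767 -1.299 4.321
endloop
endfacet
facet normal 0.282 -0.547 0.788
outer loop
vertex -1.68 -2.115 4.325
vertex -2.266 -1.763 4.779
vertex -2.428 -2.449 4.361
endloop
endfacet
facet normal 0.408 -0.895 0.178
outer loop
vertex -1.68 -2.115 4.325
vertex -2.428 -2.449 4.361
vertex -2.031 -2.41 3.645
endloop
endfacet
facet normal 0.842 -0.492 -0.221
outer loop
vertex -1.68 -2.115 4.325
vertex -2.031 -2.41 3.645
vertex -1.622 -1.699 3.62
endloop
endfacet
facet normal 0.984 0.106 0.143
outer loop
vertex -1.68 -2.115 4.325
vertex -1.622 -1.699 3.62
vertex -1.767 -1.299 4.321
endloop
endfacet
facet normal 0.637 0.072 0.767
outer loop
vertex -1.68 -2.115 4.325
vertex -1.767 -1.299 4.321
vertex -2.266 -1.763 4.779
endloop
endfacet
facet normal -0.414 -0.400 0.817
outer loop
vertex -2.428 -2.449 4.361
vertex -2.266 -1.763 4.779
vertex -2.978 -1.841 4.38
endloop
endfacet
facet normal -0.210 -0.963 -0.169
outer loop
vertex -2.031 -2.41 3.645
vertex -2.428 -2.449 4.361
vertex -2.833 -2.241 3.679
endloop
endfacet
facet normal 0.490 -0.311 -0.814
outer loop
vertex -1.622 -1.699 3.62
vertex -2.031 -2.41 3.645
vertex -2.334 -1.777 3.221
endloop
endfacet
facet normal 0.719 0.657 -0.226
outer loop
vertex -1.767 -1.299 4.321
vertex -1.622 -1.699 3.62
vertex -2.172 -1.091 3.639
endloop
endfacet
facet normal 0.160 0.601 0.783
outer loop
vertex -2.266 -1.763 4.779
vertex -1.767 -1.299 4.321
vertex -2.569 -1.13 4.355
endloop
endfacet

endsolid


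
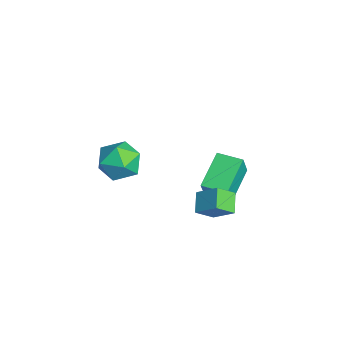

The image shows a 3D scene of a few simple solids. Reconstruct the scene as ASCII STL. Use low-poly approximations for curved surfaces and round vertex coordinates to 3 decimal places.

solid 
facet normal -0.857 0.510 -0.073
outer loop
vertex 0.044 -0.865 3.055
vertex -0.515 -1.815 2.989
vertex -0.325 -1.354 3.974
endloop
endfacet
facet normal -0.378 0.872 0.312
outer loop
vertex 0.044 -0.865 3.055
vertex -0.325 -1.354 3.974
vertex 0.686 -0.908 3.952
endloop
endfacet
facet normal 0.200 0.975 -0.096
outer loop
vertex 0.044 -0.865 3.055
vertex 0.686 -0.908 3.952
vertex 1.119 -1.095 2.954
endloop
endfacet
facet normal 0.076 0.677 -0.732
outer loop
vertex 0.044 -0.865 3.055
vertex 1.119 -1.095 2.954
vertex 0.377 -1.655 2.359
endloop
endfacet
facet normal -0.577 0.389 -0.718
outer loop
vertex 0.044 -0.865 3.055
vertex 0.377 -1.655 2.359
vertex -0.515 -1.815 2.989
endloop
endfacet
facet normal -0.186 0.464 0.866
outer loop
vertex 0.686 -0.908 3.952
vertex -0.325 -1.354 3.974
vertex 0.523 -1.885 4.441
endloop
endfacet
facet normal -0.962 -0.122 0.243
outer loop
vertex -0.325 -1.354 3.974
vertex -0.515 -1.815 2.989
vertex -0.219 -2.445 3.846
endloop
endfacet
facet normal -0.509 -0.316 -0.801
outer loop
vertex -0.515 -1.815 2.989
vertex 0.377 -1.655 2.359
vertex 0.214 -2.632 2.848
endloop
endfacet
facet normal 0.547 0.150 -0.823
outer loop
vertex 0.377 -1.655 2.359
vertex 1.119 -1.095 2.954
vertex 1.225 -2.186 2.826
endloop
endfacet
facet normal 0.748 0.631 0.206
outer loop
vertex 1.119 -1.095 2.954
vertex 0.686 -0.908 3.952
vertex 1.415 -1.725 3.811
endloop
endfacet
facet normal -0.076 -0.677 0.732
outer loop
vertex 0.856 -2.675 3.745
vertex 0.523 -1.885 4.441
vertex -0.219 -2.445 3.846
endloop
endfacet
facet normal -0.200 -0.975 0.096
outer loop
vertex 0.856 -2.675 3.745
vertex -0.219 -2.445 3.846
vertex 0.214 -2.632 2.848
endloop
endfacet
facet normal 0.378 -0.872 -0.312
outer loop
vertex 0.856 -2.675 3.745
vertex 0.214 -2.632 2.848
vertex 1.225 -2.186 2.826
endloop
endfacet
facet normal 0.857 -0.510 0.073
outer loop
vertex 0.856 -2.675 3.745
vertex 1.225 -2.186 2.826
vertex 1.415 -1.725 3.811
endloop
endfacet
facet normal 0.577 -0.389 0.718
outer loop
vertex 0.856 -2.675 3.745
vertex 1.415 -1.725 3.811
vertex 0.523 -1.885 4.441
endloop
endfacet
facet normal -0.547 -0.150 0.823
outer loop
vertex -0.219 -2.445 3.846
vertex 0.523 -1.885 4.441
vertex -0.325 -1.354 3.974
endloop
endfacet
facet normal -0.748 -0.631 -0.206
outer loop
vertex 0.214 -2.632 2.848
vertex -0.219 -2.445 3.846
vertex -0.515 -1.815 2.989
endloop
endfacet
facet normal 0.186 -0.464 -0.866
outer loop
vertex 1.225 -2.186 2.826
vertex 0.214 -2.632 2.848
vertex 0.377 -1.655 2.359
endloop
endfacet
facet normal 0.962 0.122 -0.243
outer loop
vertex 1.415 -1.725 3.811
vertex 1.225 -2.186 2.826
vertex 1.119 -1.095 2.954
endloop
endfacet
facet normal 0.509 0.316 0.801
outer loop
vertex 0.523 -1.885 4.441
vertex 1.415 -1.725 3.811
vertex 0.686 -0.908 3.952
endloop
endfacet
facet normal -0.584 -0.811 0.022
outer loop
vertex -1.594 2.292 -1.048
vertex -3.078 3.384 -0.197
vertex -2.101 2.622 -2.355
endloop
endfacet
facet normal 0.731 -0.538 -0.419
outer loop
vertex -1.342 3.676 -2.383
vertex -1.594 2.292 -1.048
vertex -2.101 2.622 -2.355
endloop
endfacet
facet normal -0.584 -0.812 0.022
outer loop
vertex -2.101 2.622 -2.355
vertex -3.078 3.384 -0.197
vertex -3.586 3.713 -1.503
endloop
endfacet
facet normal -0.352 0.229 -0.907
outer loop
vertex -3.586 3.713 -1.503
vertex -1.342 3.676 -2.383
vertex -2.101 2.622 -2.355
endloop
endfacet
facet normal 0.352 -0.229 0.908
outer loop
vertex -1.594 2.292 -1.048
vertex -2.319 4.438 -0.225
vertex -3.078 3.384 -0.197
endloop
endfacet
facet normal 0.731 -0.538 -0.420
outer loop
vertex -0.834 3.347 -1.077
vertex -1.594 2.292 -1.048
vertex -1.342 3.676 -2.383
endloop
endfacet
facet normal 0.352 -0.229 0.907
outer loop
vertex -0.834 3.347 -1.077
vertex -2.319 4.438 -0.225
vertex -1.594 2.292 -1.048
endloop
endfacet
facet normal -0.731 0.538 0.420
outer loop
vertex -3.078 3.384 -0.197
vertex -2.319 4.438 -0.225
vertex -3.586 3.713 -1.503
endloop
endfacet
facet normal -0.352 0.229 -0.908
outer loop
vertex -2.826 4.768 -1.532
vertex -1.342 3.676 -2.383
vertex -3.586 3.713 -1.503
endloop
endfacet
facet normal -0.731 0.538 0.419
outer loop
vertex -3.586 3.713 -1.503
vertex -2.319 4.438 -0.225
vertex -2.826 4.768 -1.532
endloop
endfacet
facet normal 0.584 0.811 -0.023
outer loop
vertex -2.826 4.768 -1.532
vertex -0.834 3.347 -1.077
vertex -1.342 3.676 -2.383
endloop
endfacet
facet normal 0.584 0.812 -0.022
outer loop
vertex -2.319 4.438 -0.225
vertex -0.834 3.347 -1.077
vertex -2.826 4.768 -1.532
endloop
endfacet
facet normal -0.841 0.228 0.491
outer loop
vertex -0.381 1.814 -0.317
vertex 0.309 2.607 0.497
vertex -0.554 2.684 -1.017
endloop
endfacet
facet normal -0.519 -0.596 -0.612
outer loop
vertex 0.371 2.433 -1.557
vertex -0.381 1.814 -0.317
vertex -0.554 2.684 -1.017
endloop
endfacet
facet normal -0.841 0.228 0.491
outer loop
vertex -0.554 2.684 -1.017
vertex 0.309 2.607 0.497
vertex 0.136 3.477 -0.203
endloop
endfacet
facet normal -0.153 0.770 -0.620
outer loop
vertex 0.136 3.477 -0.203
vertex 0.371 2.433 -1.557
vertex -0.554 2.684 -1.017
endloop
endfacet
facet normal 0.153 -0.770 0.620
outer loop
vertex -0.381 1.814 -0.317
vertex 1.234 2.356 -0.043
vertex 0.309 2.607 0.497
endloop
endfacet
facet normal -0.519 -0.596 -0.612
outer loop
vertex 0.544 1.563 -0.857
vertex -0.381 1.814 -0.317
vertex 0.371 2.433 -1.557
endloop
endfacet
facet normal 0.153 -0.770 0.620
outer loop
vertex 0.544 1.563 -0.857
vertex 1.234 2.356 -0.043
vertex -0.381 1.814 -0.317
endloop
endfacet
facet normal 0.519 0.596 0.612
outer loop
vertex 0.309 2.607 0.497
vertex 1.234 2.356 -0.043
vertex 0.136 3.477 -0.203
endloop
endfacet
facet normal -0.153 0.770 -0.620
outer loop
vertex 1.061 3.226 -0.743
vertex 0.371 2.433 -1.557
vertex 0.136 3.477 -0.203
endloop
endfacet
facet normal 0.519 0.596 0.612
outer loop
vertex 0.136 3.477 -0.203
vertex 1.234 2.356 -0.043
vertex 1.061 3.226 -0.743
endloop
endfacet
facet normal 0.841 -0.228 -0.491
outer loop
vertex 1.061 3.226 -0.743
vertex 0.544 1.563 -0.857
vertex 0.371 2.433 -1.557
endloop
endfacet
facet normal 0.841 -0.228 -0.491
outer loop
vertex 1.234 2.356 -0.043
vertex 0.544 1.563 -0.857
vertex 1.061 3.226 -0.743
endloop
endfacet

endsolid


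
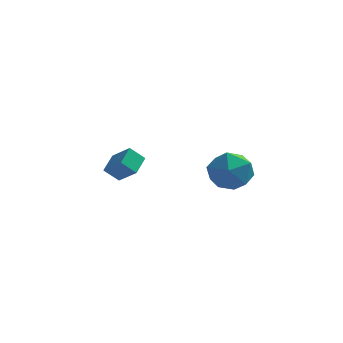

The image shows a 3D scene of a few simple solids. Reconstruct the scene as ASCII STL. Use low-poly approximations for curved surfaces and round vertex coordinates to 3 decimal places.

solid 
facet normal -0.988 0.150 0.046
outer loop
vertex 1.689 -0.944 -0.112
vertex 1.643 -1.532 0.809
vertex 1.809 -0.452 0.857
endloop
endfacet
facet normal -0.661 0.699 -0.273
outer loop
vertex 1.689 -0.944 -0.112
vertex 1.809 -0.452 0.857
vertex 2.452 -0.171 0.018
endloop
endfacet
facet normal -0.309 0.446 -0.840
outer loop
vertex 1.689 -0.944 -0.112
vertex 2.452 -0.171 0.018
vertex 2.682 -1.078 -0.549
endloop
endfacet
facet normal -0.418 -0.258 -0.871
outer loop
vertex 1.689 -0.944 -0.112
vertex 2.682 -1.078 -0.549
vertex 2.183 -1.919 -0.06
endloop
endfacet
facet normal -0.837 -0.441 -0.324
outer loop
vertex 1.689 -0.944 -0.112
vertex 2.183 -1.919 -0.06
vertex 1.643 -1.532 0.809
endloop
endfacet
facet normal -0.183 0.966 0.184
outer loop
vertex 2.452 -0.171 0.018
vertex 1.809 -0.452 0.857
vertex 2.877 -0.281 1.02
endloop
endfacet
facet normal -0.710 0.078 0.700
outer loop
vertex 1.809 -0.452 0.857
vertex 1.643 -1.532 0.809
vertex 2.378 -1.122 1.509
endloop
endfacet
facet normal -0.467 -0.879 0.101
outer loop
vertex 1.643 -1.532 0.809
vertex 2.183 -1.919 -0.06
vertex 2.608 -2.029 0.942
endloop
endfacet
facet normal 0.213 -0.582 -0.784
outer loop
vertex 2.183 -1.919 -0.06
vertex 2.682 -1.078 -0.549
vertex 3.251 -1.748 0.103
endloop
endfacet
facet normal 0.388 0.557 -0.734
outer loop
vertex 2.682 -1.078 -0.549
vertex 2.452 -0.171 0.018
vertex 3.417 -0.668 0.151
endloop
endfacet
facet normal 0.418 0.258 0.871
outer loop
vertex 3.371 -1.256 1.072
vertex 2.877 -0.281 1.02
vertex 2.378 -1.122 1.509
endloop
endfacet
facet normal 0.309 -0.446 0.840
outer loop
vertex 3.371 -1.256 1.072
vertex 2.378 -1.122 1.509
vertex 2.608 -2.029 0.942
endloop
endfacet
facet normal 0.661 -0.699 0.273
outer loop
vertex 3.371 -1.256 1.072
vertex 2.608 -2.029 0.942
vertex 3.251 -1.748 0.103
endloop
endfacet
facet normal 0.988 -0.150 -0.046
outer loop
vertex 3.371 -1.256 1.072
vertex 3.251 -1.748 0.103
vertex 3.417 -0.668 0.151
endloop
endfacet
facet normal 0.837 0.441 0.324
outer loop
vertex 3.371 -1.256 1.072
vertex 3.417 -0.668 0.151
vertex 2.877 -0.281 1.02
endloop
endfacet
facet normal -0.213 0.582 0.784
outer loop
vertex 2.378 -1.122 1.509
vertex 2.877 -0.281 1.02
vertex 1.809 -0.452 0.857
endloop
endfacet
facet normal -0.388 -0.557 0.734
outer loop
vertex 2.608 -2.029 0.942
vertex 2.378 -1.122 1.509
vertex 1.643 -1.532 0.809
endloop
endfacet
facet normal 0.183 -0.966 -0.184
outer loop
vertex 3.251 -1.748 0.103
vertex 2.608 -2.029 0.942
vertex 2.183 -1.919 -0.06
endloop
endfacet
facet normal 0.710 -0.078 -0.700
outer loop
vertex 3.417 -0.668 0.151
vertex 3.251 -1.748 0.103
vertex 2.682 -1.078 -0.549
endloop
endfacet
facet normal 0.467 0.879 -0.101
outer loop
vertex 2.877 -0.281 1.02
vertex 3.417 -0.668 0.151
vertex 2.452 -0.171 0.018
endloop
endfacet
facet normal -0.698 -0.192 0.690
outer loop
vertex -2.577 1.81 -0.802
vertex -2.411 2.802 -0.358
vertex -3.438 2.285 -1.541
endloop
endfacet
facet normal -0.151 -0.902 -0.404
outer loop
vertex -2.809 2.458 -2.162
vertex -2.577 1.81 -0.802
vertex -3.438 2.285 -1.541
endloop
endfacet
facet normal -0.698 -0.191 0.690
outer loop
vertex -3.438 2.285 -1.541
vertex -2.411 2.802 -0.358
vertex -3.271 3.278 -1.097
endloop
endfacet
facet normal -0.700 0.386 -0.601
outer loop
vertex -3.271 3.278 -1.097
vertex -2.809 2.458 -2.162
vertex -3.438 2.285 -1.541
endloop
endfacet
facet normal 0.700 -0.386 0.601
outer loop
vertex -2.577 1.81 -0.802
vertex -1.782 2.975 -0.979
vertex -2.411 2.802 -0.358
endloop
endfacet
facet normal -0.152 -0.902 -0.404
outer loop
vertex -1.949 1.982 -1.423
vertex -2.577 1.81 -0.802
vertex -2.809 2.458 -2.162
endloop
endfacet
facet normal 0.700 -0.386 0.601
outer loop
vertex -1.949 1.982 -1.423
vertex -1.782 2.975 -0.979
vertex -2.577 1.81 -0.802
endloop
endfacet
facet normal 0.151 0.902 0.405
outer loop
vertex -2.411 2.802 -0.358
vertex -1.782 2.975 -0.979
vertex -3.271 3.278 -1.097
endloop
endfacet
facet normal -0.700 0.386 -0.601
outer loop
vertex -2.643 3.45 -1.718
vertex -2.809 2.458 -2.162
vertex -3.271 3.278 -1.097
endloop
endfacet
facet normal 0.152 0.902 0.403
outer loop
vertex -3.271 3.278 -1.097
vertex -1.782 2.975 -0.979
vertex -2.643 3.45 -1.718
endloop
endfacet
facet normal 0.699 0.192 -0.689
outer loop
vertex -2.643 3.45 -1.718
vertex -1.949 1.982 -1.423
vertex -2.809 2.458 -2.162
endloop
endfacet
facet normal 0.698 0.191 -0.690
outer loop
vertex -1.782 2.975 -0.979
vertex -1.949 1.982 -1.423
vertex -2.643 3.45 -1.718
endloop
endfacet

endsolid


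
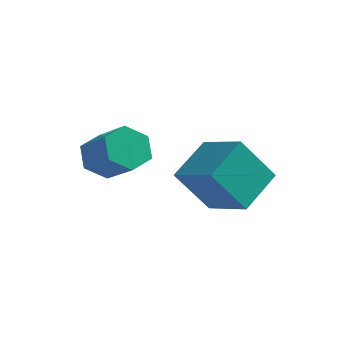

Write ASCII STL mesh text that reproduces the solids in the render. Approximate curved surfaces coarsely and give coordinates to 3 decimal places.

solid 
facet normal -0.772 0.338 -0.538
outer loop
vertex -0.876 -3.255 3.12
vertex -1.399 -3.684 3.6
vertex -1.197 -2.905 3.8
endloop
endfacet
facet normal 0.505 0.841 -0.195
outer loop
vertex -0.876 -3.255 3.12
vertex -1.197 -2.905 3.8
vertex 0.243 -3.746 3.9
endloop
endfacet
facet normal 0.505 0.841 -0.194
outer loop
vertex 0.243 -3.746 3.9
vertex -1.197 -2.905 3.8
vertex -0.078 -3.396 4.581
endloop
endfacet
facet normal 0.771 -0.339 0.538
outer loop
vertex 0.243 -3.746 3.9
vertex -0.078 -3.396 4.581
vertex -0.281 -4.176 4.38
endloop
endfacet
facet normal -0.772 0.338 -0.538
outer loop
vertex -1.197 -2.905 3.8
vertex -1.399 -3.684 3.6
vertex -1.72 -3.334 4.28
endloop
endfacet
facet normal -0.083 0.786 0.613
outer loop
vertex -1.197 -2.905 3.8
vertex -1.72 -3.334 4.28
vertex -0.078 -3.396 4.581
endloop
endfacet
facet normal -0.083 0.786 0.612
outer loop
vertex -0.078 -3.396 4.581
vertex -1.72 -3.334 4.28
vertex -0.602 -3.825 5.061
endloop
endfacet
facet normal 0.771 -0.339 0.538
outer loop
vertex -0.078 -3.396 4.581
vertex -0.602 -3.825 5.061
vertex -0.281 -4.176 4.38
endloop
endfacet
facet normal -0.771 0.339 -0.539
outer loop
vertex -1.72 -3.334 4.28
vertex -1.399 -3.684 3.6
vertex -1.923 -4.114 4.08
endloop
endfacet
facet normal -0.588 -0.054 0.807
outer loop
vertex -1.72 -3.334 4.28
vertex -1.923 -4.114 4.08
vertex -0.602 -3.825 5.061
endloop
endfacet
facet normal -0.587 -0.056 0.807
outer loop
vertex -0.602 -3.825 5.061
vertex -1.923 -4.114 4.08
vertex -0.804 -4.605 4.86
endloop
endfacet
facet normal 0.772 -0.339 0.538
outer loop
vertex -0.602 -3.825 5.061
vertex -0.804 -4.605 4.86
vertex -0.281 -4.176 4.38
endloop
endfacet
facet normal -0.771 0.339 -0.538
outer loop
vertex -1.923 -4.114 4.08
vertex -1.399 -3.684 3.6
vertex -1.602 -4.464 3.399
endloop
endfacet
facet normal -0.505 -0.841 0.194
outer loop
vertex -1.923 -4.114 4.08
vertex -1.602 -4.464 3.399
vertex -0.804 -4.605 4.86
endloop
endfacet
facet normal -0.505 -0.841 0.195
outer loop
vertex -0.804 -4.605 4.86
vertex -1.602 -4.464 3.399
vertex -0.483 -4.955 4.18
endloop
endfacet
facet normal 0.772 -0.338 0.538
outer loop
vertex -0.804 -4.605 4.86
vertex -0.483 -4.955 4.18
vertex -0.281 -4.176 4.38
endloop
endfacet
facet normal -0.771 0.339 -0.538
outer loop
vertex -1.602 -4.464 3.399
vertex -1.399 -3.684 3.6
vertex -1.078 -4.035 2.919
endloop
endfacet
facet normal 0.083 -0.786 -0.613
outer loop
vertex -1.602 -4.464 3.399
vertex -1.078 -4.035 2.919
vertex -0.483 -4.955 4.18
endloop
endfacet
facet normal 0.083 -0.786 -0.613
outer loop
vertex -0.483 -4.955 4.18
vertex -1.078 -4.035 2.919
vertex 0.04 -4.526 3.7
endloop
endfacet
facet normal 0.772 -0.338 0.538
outer loop
vertex -0.483 -4.955 4.18
vertex 0.04 -4.526 3.7
vertex -0.281 -4.176 4.38
endloop
endfacet
facet normal -0.772 0.339 -0.538
outer loop
vertex -1.078 -4.035 2.919
vertex -1.399 -3.684 3.6
vertex -0.876 -3.255 3.12
endloop
endfacet
facet normal 0.588 0.056 -0.807
outer loop
vertex -1.078 -4.035 2.919
vertex -0.876 -3.255 3.12
vertex 0.04 -4.526 3.7
endloop
endfacet
facet normal 0.587 0.054 -0.808
outer loop
vertex 0.04 -4.526 3.7
vertex -0.876 -3.255 3.12
vertex 0.243 -3.746 3.9
endloop
endfacet
facet normal 0.771 -0.339 0.539
outer loop
vertex 0.04 -4.526 3.7
vertex 0.243 -3.746 3.9
vertex -0.281 -4.176 4.38
endloop
endfacet
facet normal -0.890 0.323 -0.320
outer loop
vertex 0.45 -2.825 2.888
vertex 0.683 -1.36 3.718
vertex 1.248 -2.107 1.394
endloop
endfacet
facet normal -0.137 -0.862 -0.488
outer loop
vertex 2.717 -2.64 1.922
vertex 0.45 -2.825 2.888
vertex 1.248 -2.107 1.394
endloop
endfacet
facet normal -0.891 0.323 -0.320
outer loop
vertex 1.248 -2.107 1.394
vertex 0.683 -1.36 3.718
vertex 1.481 -0.641 2.223
endloop
endfacet
facet normal 0.434 0.390 -0.812
outer loop
vertex 1.481 -0.641 2.223
vertex 2.717 -2.64 1.922
vertex 1.248 -2.107 1.394
endloop
endfacet
facet normal -0.434 -0.391 0.812
outer loop
vertex 0.45 -2.825 2.888
vertex 2.152 -1.893 4.246
vertex 0.683 -1.36 3.718
endloop
endfacet
facet normal -0.138 -0.862 -0.488
outer loop
vertex 1.919 -3.359 3.417
vertex 0.45 -2.825 2.888
vertex 2.717 -2.64 1.922
endloop
endfacet
facet normal -0.434 -0.390 0.812
outer loop
vertex 1.919 -3.359 3.417
vertex 2.152 -1.893 4.246
vertex 0.45 -2.825 2.888
endloop
endfacet
facet normal 0.137 0.862 0.488
outer loop
vertex 0.683 -1.36 3.718
vertex 2.152 -1.893 4.246
vertex 1.481 -0.641 2.223
endloop
endfacet
facet normal 0.434 0.391 -0.812
outer loop
vertex 2.95 -1.175 2.752
vertex 2.717 -2.64 1.922
vertex 1.481 -0.641 2.223
endloop
endfacet
facet normal 0.138 0.862 0.488
outer loop
vertex 1.481 -0.641 2.223
vertex 2.152 -1.893 4.246
vertex 2.95 -1.175 2.752
endloop
endfacet
facet normal 0.891 -0.323 0.320
outer loop
vertex 2.95 -1.175 2.752
vertex 1.919 -3.359 3.417
vertex 2.717 -2.64 1.922
endloop
endfacet
facet normal 0.891 -0.323 0.321
outer loop
vertex 2.152 -1.893 4.246
vertex 1.919 -3.359 3.417
vertex 2.95 -1.175 2.752
endloop
endfacet

endsolid


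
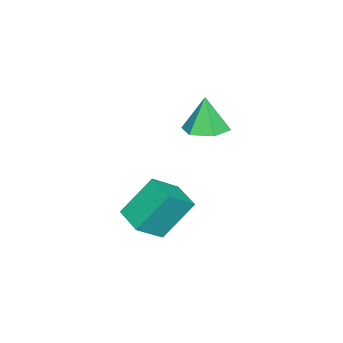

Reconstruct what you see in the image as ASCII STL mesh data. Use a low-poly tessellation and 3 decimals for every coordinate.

solid 
facet normal -0.632 -0.765 0.123
outer loop
vertex 2.923 -0.488 -2.251
vertex 2.025 0.515 -0.614
vertex 1.897 0.201 -3.236
endloop
endfacet
facet normal 0.424 -0.473 -0.772
outer loop
vertex 2.775 1.265 -3.406
vertex 2.923 -0.488 -2.251
vertex 1.897 0.201 -3.236
endloop
endfacet
facet normal -0.632 -0.766 0.123
outer loop
vertex 1.897 0.201 -3.236
vertex 2.025 0.515 -0.614
vertex 0.999 1.204 -1.598
endloop
endfacet
facet normal -0.649 0.436 -0.623
outer loop
vertex 0.999 1.204 -1.598
vertex 2.775 1.265 -3.406
vertex 1.897 0.201 -3.236
endloop
endfacet
facet normal 0.649 -0.436 0.623
outer loop
vertex 2.923 -0.488 -2.251
vertex 2.903 1.579 -0.784
vertex 2.025 0.515 -0.614
endloop
endfacet
facet normal 0.423 -0.473 -0.773
outer loop
vertex 3.801 0.576 -2.422
vertex 2.923 -0.488 -2.251
vertex 2.775 1.265 -3.406
endloop
endfacet
facet normal 0.650 -0.436 0.623
outer loop
vertex 3.801 0.576 -2.422
vertex 2.903 1.579 -0.784
vertex 2.923 -0.488 -2.251
endloop
endfacet
facet normal -0.423 0.473 0.773
outer loop
vertex 2.025 0.515 -0.614
vertex 2.903 1.579 -0.784
vertex 0.999 1.204 -1.598
endloop
endfacet
facet normal -0.649 0.436 -0.623
outer loop
vertex 1.877 2.268 -1.769
vertex 2.775 1.265 -3.406
vertex 0.999 1.204 -1.598
endloop
endfacet
facet normal -0.423 0.474 0.772
outer loop
vertex 0.999 1.204 -1.598
vertex 2.903 1.579 -0.784
vertex 1.877 2.268 -1.769
endloop
endfacet
facet normal 0.632 0.766 -0.123
outer loop
vertex 1.877 2.268 -1.769
vertex 3.801 0.576 -2.422
vertex 2.775 1.265 -3.406
endloop
endfacet
facet normal 0.632 0.766 -0.122
outer loop
vertex 2.903 1.579 -0.784
vertex 3.801 0.576 -2.422
vertex 1.877 2.268 -1.769
endloop
endfacet
facet normal 0.174 0.100 -0.980
outer loop
vertex -1.176 1.895 0.222
vertex -1.949 1.246 0.018
vertex -2.131 2.257 0.089
endloop
endfacet
facet normal 0.214 0.780 0.588
outer loop
vertex -1.176 1.895 0.222
vertex -2.131 2.257 0.089
vertex -2.251 1.074 1.702
endloop
endfacet
facet normal 0.176 0.100 -0.979
outer loop
vertex -2.131 2.257 0.089
vertex -1.949 1.246 0.018
vertex -2.904 1.609 -0.116
endloop
endfacet
facet normal -0.646 0.638 0.420
outer loop
vertex -2.131 2.257 0.089
vertex -2.904 1.609 -0.116
vertex -2.251 1.074 1.702
endloop
endfacet
facet normal 0.175 0.100 -0.979
outer loop
vertex -2.904 1.609 -0.116
vertex -1.949 1.246 0.018
vertex -2.723 0.597 -0.187
endloop
endfacet
facet normal -0.941 -0.188 0.283
outer loop
vertex -2.904 1.609 -0.116
vertex -2.723 0.597 -0.187
vertex -2.251 1.074 1.702
endloop
endfacet
facet normal 0.175 0.100 -0.979
outer loop
vertex -2.723 0.597 -0.187
vertex -1.949 1.246 0.018
vertex -1.768 0.235 -0.053
endloop
endfacet
facet normal -0.375 -0.872 0.314
outer loop
vertex -2.723 0.597 -0.187
vertex -1.768 0.235 -0.053
vertex -2.251 1.074 1.702
endloop
endfacet
facet normal 0.175 0.100 -0.980
outer loop
vertex -1.768 0.235 -0.053
vertex -1.949 1.246 0.018
vertex -0.995 0.883 0.151
endloop
endfacet
facet normal 0.485 -0.730 0.482
outer loop
vertex -1.768 0.235 -0.053
vertex -0.995 0.883 0.151
vertex -2.251 1.074 1.702
endloop
endfacet
facet normal 0.175 0.100 -0.980
outer loop
vertex -0.995 0.883 0.151
vertex -1.949 1.246 0.018
vertex -1.176 1.895 0.222
endloop
endfacet
facet normal 0.779 0.096 0.619
outer loop
vertex -0.995 0.883 0.151
vertex -1.176 1.895 0.222
vertex -2.251 1.074 1.702
endloop
endfacet

endsolid


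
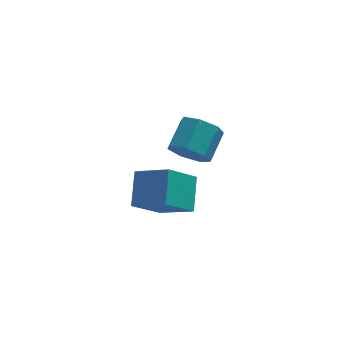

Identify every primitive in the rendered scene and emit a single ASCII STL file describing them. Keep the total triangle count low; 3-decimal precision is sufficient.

solid 
facet normal -0.740 0.490 -0.460
outer loop
vertex -1.223 2.993 0.823
vertex -0.209 3.531 -0.234
vertex -1.464 1.88 0.025
endloop
endfacet
facet normal -0.650 -0.345 0.677
outer loop
vertex -0.391 1.169 0.694
vertex -1.223 2.993 0.823
vertex -1.464 1.88 0.025
endloop
endfacet
facet normal -0.740 0.490 -0.461
outer loop
vertex -1.464 1.88 0.025
vertex -0.209 3.531 -0.234
vertex -0.45 2.418 -1.031
endloop
endfacet
facet normal -0.173 -0.801 -0.574
outer loop
vertex -0.45 2.418 -1.031
vertex -0.391 1.169 0.694
vertex -1.464 1.88 0.025
endloop
endfacet
facet normal 0.173 0.801 0.574
outer loop
vertex -1.223 2.993 0.823
vertex 0.864 2.82 0.435
vertex -0.209 3.531 -0.234
endloop
endfacet
facet normal -0.650 -0.344 0.677
outer loop
vertex -0.15 2.282 1.491
vertex -1.223 2.993 0.823
vertex -0.391 1.169 0.694
endloop
endfacet
facet normal 0.173 0.800 0.574
outer loop
vertex -0.15 2.282 1.491
vertex 0.864 2.82 0.435
vertex -1.223 2.993 0.823
endloop
endfacet
facet normal 0.650 0.344 -0.677
outer loop
vertex -0.209 3.531 -0.234
vertex 0.864 2.82 0.435
vertex -0.45 2.418 -1.031
endloop
endfacet
facet normal -0.173 -0.801 -0.574
outer loop
vertex 0.623 1.707 -0.363
vertex -0.391 1.169 0.694
vertex -0.45 2.418 -1.031
endloop
endfacet
facet normal 0.650 0.345 -0.677
outer loop
vertex -0.45 2.418 -1.031
vertex 0.864 2.82 0.435
vertex 0.623 1.707 -0.363
endloop
endfacet
facet normal 0.740 -0.490 0.461
outer loop
vertex 0.623 1.707 -0.363
vertex -0.15 2.282 1.491
vertex -0.391 1.169 0.694
endloop
endfacet
facet normal 0.740 -0.490 0.461
outer loop
vertex 0.864 2.82 0.435
vertex -0.15 2.282 1.491
vertex 0.623 1.707 -0.363
endloop
endfacet
facet normal -0.456 -0.738 -0.497
outer loop
vertex 1.054 0.969 3.033
vertex 0.37 1.236 3.264
vertex 0.766 1.418 2.63
endloop
endfacet
facet normal 0.779 -0.061 -0.624
outer loop
vertex 1.054 0.969 3.033
vertex 0.766 1.418 2.63
vertex 1.615 1.877 3.644
endloop
endfacet
facet normal 0.779 -0.061 -0.624
outer loop
vertex 1.615 1.877 3.644
vertex 0.766 1.418 2.63
vertex 1.327 2.326 3.241
endloop
endfacet
facet normal 0.456 0.738 0.497
outer loop
vertex 1.615 1.877 3.644
vertex 1.327 2.326 3.241
vertex 0.93 2.144 3.876
endloop
endfacet
facet normal -0.456 -0.739 -0.497
outer loop
vertex 0.766 1.418 2.63
vertex 0.37 1.236 3.264
vertex 0.18 1.729 2.705
endloop
endfacet
facet normal 0.148 0.487 -0.861
outer loop
vertex 0.766 1.418 2.63
vertex 0.18 1.729 2.705
vertex 1.327 2.326 3.241
endloop
endfacet
facet normal 0.149 0.487 -0.861
outer loop
vertex 1.327 2.326 3.241
vertex 0.18 1.729 2.705
vertex 0.741 2.638 3.316
endloop
endfacet
facet normal 0.457 0.738 0.497
outer loop
vertex 1.327 2.326 3.241
vertex 0.741 2.638 3.316
vertex 0.93 2.144 3.876
endloop
endfacet
facet normal -0.457 -0.738 -0.496
outer loop
vertex 0.18 1.729 2.705
vertex 0.37 1.236 3.264
vertex -0.263 1.67 3.201
endloop
endfacet
facet normal -0.593 0.668 -0.450
outer loop
vertex 0.18 1.729 2.705
vertex -0.263 1.67 3.201
vertex 0.741 2.638 3.316
endloop
endfacet
facet normal -0.593 0.668 -0.450
outer loop
vertex 0.741 2.638 3.316
vertex -0.263 1.67 3.201
vertex 0.297 2.578 3.812
endloop
endfacet
facet normal 0.456 0.738 0.497
outer loop
vertex 0.741 2.638 3.316
vertex 0.297 2.578 3.812
vertex 0.93 2.144 3.876
endloop
endfacet
facet normal -0.456 -0.738 -0.497
outer loop
vertex -0.263 1.67 3.201
vertex 0.37 1.236 3.264
vertex -0.23 1.283 3.745
endloop
endfacet
facet normal -0.889 0.346 0.300
outer loop
vertex -0.263 1.67 3.201
vertex -0.23 1.283 3.745
vertex 0.297 2.578 3.812
endloop
endfacet
facet normal -0.888 0.346 0.302
outer loop
vertex 0.297 2.578 3.812
vertex -0.23 1.283 3.745
vertex 0.331 2.191 4.356
endloop
endfacet
facet normal 0.456 0.738 0.497
outer loop
vertex 0.297 2.578 3.812
vertex 0.331 2.191 4.356
vertex 0.93 2.144 3.876
endloop
endfacet
facet normal -0.456 -0.738 -0.497
outer loop
vertex -0.23 1.283 3.745
vertex 0.37 1.236 3.264
vertex 0.254 0.861 3.927
endloop
endfacet
facet normal -0.515 -0.236 0.824
outer loop
vertex -0.23 1.283 3.745
vertex 0.254 0.861 3.927
vertex 0.331 2.191 4.356
endloop
endfacet
facet normal -0.515 -0.236 0.824
outer loop
vertex 0.331 2.191 4.356
vertex 0.254 0.861 3.927
vertex 0.815 1.769 4.538
endloop
endfacet
facet normal 0.456 0.738 0.497
outer loop
vertex 0.331 2.191 4.356
vertex 0.815 1.769 4.538
vertex 0.93 2.144 3.876
endloop
endfacet
facet normal -0.455 -0.738 -0.497
outer loop
vertex 0.254 0.861 3.927
vertex 0.37 1.236 3.264
vertex 0.826 0.721 3.611
endloop
endfacet
facet normal 0.245 -0.641 0.727
outer loop
vertex 0.254 0.861 3.927
vertex 0.826 0.721 3.611
vertex 0.815 1.769 4.538
endloop
endfacet
facet normal 0.246 -0.641 0.727
outer loop
vertex 0.815 1.769 4.538
vertex 0.826 0.721 3.611
vertex 1.387 1.63 4.222
endloop
endfacet
facet normal 0.454 0.739 0.498
outer loop
vertex 0.815 1.769 4.538
vertex 1.387 1.63 4.222
vertex 0.93 2.144 3.876
endloop
endfacet
facet normal -0.456 -0.738 -0.497
outer loop
vertex 0.826 0.721 3.611
vertex 0.37 1.236 3.264
vertex 1.054 0.969 3.033
endloop
endfacet
facet normal 0.822 -0.563 0.083
outer loop
vertex 0.826 0.721 3.611
vertex 1.054 0.969 3.033
vertex 1.387 1.63 4.222
endloop
endfacet
facet normal 0.822 -0.564 0.083
outer loop
vertex 1.387 1.63 4.222
vertex 1.054 0.969 3.033
vertex 1.615 1.877 3.644
endloop
endfacet
facet normal 0.456 0.739 0.496
outer loop
vertex 1.387 1.63 4.222
vertex 1.615 1.877 3.644
vertex 0.93 2.144 3.876
endloop
endfacet

endsolid


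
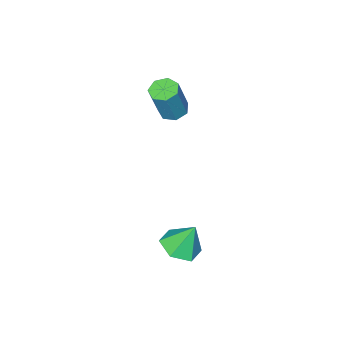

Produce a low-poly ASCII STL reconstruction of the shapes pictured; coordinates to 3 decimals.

solid 
facet normal -0.354 -0.055 -0.934
outer loop
vertex -0.719 -1.283 0.258
vertex -1.382 -1.306 0.511
vertex -0.996 -0.738 0.331
endloop
endfacet
facet normal 0.820 0.462 -0.338
outer loop
vertex -0.719 -1.283 0.258
vertex -0.996 -0.738 0.331
vertex -0.015 -1.172 2.116
endloop
endfacet
facet normal 0.820 0.461 -0.339
outer loop
vertex -0.015 -1.172 2.116
vertex -0.996 -0.738 0.331
vertex -0.292 -0.626 2.188
endloop
endfacet
facet normal 0.354 0.057 0.933
outer loop
vertex -0.015 -1.172 2.116
vertex -0.292 -0.626 2.188
vertex -0.678 -1.194 2.369
endloop
endfacet
facet normal -0.354 -0.056 -0.934
outer loop
vertex -0.996 -0.738 0.331
vertex -1.382 -1.306 0.511
vertex -1.564 -0.62 0.539
endloop
endfacet
facet normal 0.160 0.980 -0.120
outer loop
vertex -0.996 -0.738 0.331
vertex -1.564 -0.62 0.539
vertex -0.292 -0.626 2.188
endloop
endfacet
facet normal 0.160 0.980 -0.120
outer loop
vertex -0.292 -0.626 2.188
vertex -1.564 -0.62 0.539
vertex -0.86 -0.508 2.397
endloop
endfacet
facet normal 0.355 0.056 0.933
outer loop
vertex -0.292 -0.626 2.188
vertex -0.86 -0.508 2.397
vertex -0.678 -1.194 2.369
endloop
endfacet
facet normal -0.354 -0.056 -0.934
outer loop
vertex -1.564 -0.62 0.539
vertex -1.382 -1.306 0.511
vertex -1.995 -1.019 0.726
endloop
endfacet
facet normal -0.621 0.760 0.190
outer loop
vertex -1.564 -0.62 0.539
vertex -1.995 -1.019 0.726
vertex -0.86 -0.508 2.397
endloop
endfacet
facet normal -0.621 0.760 0.190
outer loop
vertex -0.86 -0.508 2.397
vertex -1.995 -1.019 0.726
vertex -1.291 -0.907 2.584
endloop
endfacet
facet normal 0.354 0.056 0.934
outer loop
vertex -0.86 -0.508 2.397
vertex -1.291 -0.907 2.584
vertex -0.678 -1.194 2.369
endloop
endfacet
facet normal -0.354 -0.056 -0.934
outer loop
vertex -1.995 -1.019 0.726
vertex -1.382 -1.306 0.511
vertex -1.964 -1.634 0.751
endloop
endfacet
facet normal -0.934 -0.033 0.356
outer loop
vertex -1.995 -1.019 0.726
vertex -1.964 -1.634 0.751
vertex -1.291 -0.907 2.584
endloop
endfacet
facet normal -0.934 -0.033 0.356
outer loop
vertex -1.291 -0.907 2.584
vertex -1.964 -1.634 0.751
vertex -1.26 -1.522 2.609
endloop
endfacet
facet normal 0.354 0.056 0.934
outer loop
vertex -1.291 -0.907 2.584
vertex -1.26 -1.522 2.609
vertex -0.678 -1.194 2.369
endloop
endfacet
facet normal -0.353 -0.057 -0.934
outer loop
vertex -1.964 -1.634 0.751
vertex -1.382 -1.306 0.511
vertex -1.495 -2.002 0.596
endloop
endfacet
facet normal -0.544 -0.800 0.254
outer loop
vertex -1.964 -1.634 0.751
vertex -1.495 -2.002 0.596
vertex -1.26 -1.522 2.609
endloop
endfacet
facet normal -0.544 -0.800 0.254
outer loop
vertex -1.26 -1.522 2.609
vertex -1.495 -2.002 0.596
vertex -0.791 -1.89 2.454
endloop
endfacet
facet normal 0.353 0.057 0.934
outer loop
vertex -1.26 -1.522 2.609
vertex -0.791 -1.89 2.454
vertex -0.678 -1.194 2.369
endloop
endfacet
facet normal -0.355 -0.056 -0.933
outer loop
vertex -1.495 -2.002 0.596
vertex -1.382 -1.306 0.511
vertex -0.941 -1.846 0.376
endloop
endfacet
facet normal 0.256 -0.966 -0.039
outer loop
vertex -1.495 -2.002 0.596
vertex -0.941 -1.846 0.376
vertex -0.791 -1.89 2.454
endloop
endfacet
facet normal 0.256 -0.966 -0.039
outer loop
vertex -0.791 -1.89 2.454
vertex -0.941 -1.846 0.376
vertex -0.237 -1.734 2.234
endloop
endfacet
facet normal 0.355 0.056 0.933
outer loop
vertex -0.791 -1.89 2.454
vertex -0.237 -1.734 2.234
vertex -0.678 -1.194 2.369
endloop
endfacet
facet normal -0.354 -0.056 -0.933
outer loop
vertex -0.941 -1.846 0.376
vertex -1.382 -1.306 0.511
vertex -0.719 -1.283 0.258
endloop
endfacet
facet normal 0.863 -0.404 -0.303
outer loop
vertex -0.941 -1.846 0.376
vertex -0.719 -1.283 0.258
vertex -0.237 -1.734 2.234
endloop
endfacet
facet normal 0.863 -0.404 -0.303
outer loop
vertex -0.237 -1.734 2.234
vertex -0.719 -1.283 0.258
vertex -0.015 -1.172 2.116
endloop
endfacet
facet normal 0.354 0.056 0.933
outer loop
vertex -0.237 -1.734 2.234
vertex -0.015 -1.172 2.116
vertex -0.678 -1.194 2.369
endloop
endfacet
facet normal 0.247 -0.333 -0.910
outer loop
vertex 2.74 2.076 -3.828
vertex 2.044 2.669 -4.234
vertex 2.976 3.007 -4.105
endloop
endfacet
facet normal 0.703 0.033 0.710
outer loop
vertex 2.74 2.076 -3.828
vertex 2.976 3.007 -4.105
vertex 1.656 3.191 -2.806
endloop
endfacet
facet normal 0.247 -0.334 -0.910
outer loop
vertex 2.976 3.007 -4.105
vertex 2.044 2.669 -4.234
vertex 2.281 3.6 -4.511
endloop
endfacet
facet normal 0.471 0.803 0.365
outer loop
vertex 2.976 3.007 -4.105
vertex 2.281 3.6 -4.511
vertex 1.656 3.191 -2.806
endloop
endfacet
facet normal 0.247 -0.334 -0.910
outer loop
vertex 2.281 3.6 -4.511
vertex 2.044 2.669 -4.234
vertex 1.349 3.262 -4.64
endloop
endfacet
facet normal -0.351 0.932 0.095
outer loop
vertex 2.281 3.6 -4.511
vertex 1.349 3.262 -4.64
vertex 1.656 3.191 -2.806
endloop
endfacet
facet normal 0.248 -0.332 -0.910
outer loop
vertex 1.349 3.262 -4.64
vertex 2.044 2.669 -4.234
vertex 1.112 2.33 -4.364
endloop
endfacet
facet normal -0.942 0.290 0.169
outer loop
vertex 1.349 3.262 -4.64
vertex 1.112 2.33 -4.364
vertex 1.656 3.191 -2.806
endloop
endfacet
facet normal 0.248 -0.332 -0.910
outer loop
vertex 1.112 2.33 -4.364
vertex 2.044 2.669 -4.234
vertex 1.808 1.737 -3.958
endloop
endfacet
facet normal -0.710 -0.481 0.514
outer loop
vertex 1.112 2.33 -4.364
vertex 1.808 1.737 -3.958
vertex 1.656 3.191 -2.806
endloop
endfacet
facet normal 0.248 -0.332 -0.910
outer loop
vertex 1.808 1.737 -3.958
vertex 2.044 2.669 -4.234
vertex 2.74 2.076 -3.828
endloop
endfacet
facet normal 0.112 -0.610 0.785
outer loop
vertex 1.808 1.737 -3.958
vertex 2.74 2.076 -3.828
vertex 1.656 3.191 -2.806
endloop
endfacet

endsolid
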